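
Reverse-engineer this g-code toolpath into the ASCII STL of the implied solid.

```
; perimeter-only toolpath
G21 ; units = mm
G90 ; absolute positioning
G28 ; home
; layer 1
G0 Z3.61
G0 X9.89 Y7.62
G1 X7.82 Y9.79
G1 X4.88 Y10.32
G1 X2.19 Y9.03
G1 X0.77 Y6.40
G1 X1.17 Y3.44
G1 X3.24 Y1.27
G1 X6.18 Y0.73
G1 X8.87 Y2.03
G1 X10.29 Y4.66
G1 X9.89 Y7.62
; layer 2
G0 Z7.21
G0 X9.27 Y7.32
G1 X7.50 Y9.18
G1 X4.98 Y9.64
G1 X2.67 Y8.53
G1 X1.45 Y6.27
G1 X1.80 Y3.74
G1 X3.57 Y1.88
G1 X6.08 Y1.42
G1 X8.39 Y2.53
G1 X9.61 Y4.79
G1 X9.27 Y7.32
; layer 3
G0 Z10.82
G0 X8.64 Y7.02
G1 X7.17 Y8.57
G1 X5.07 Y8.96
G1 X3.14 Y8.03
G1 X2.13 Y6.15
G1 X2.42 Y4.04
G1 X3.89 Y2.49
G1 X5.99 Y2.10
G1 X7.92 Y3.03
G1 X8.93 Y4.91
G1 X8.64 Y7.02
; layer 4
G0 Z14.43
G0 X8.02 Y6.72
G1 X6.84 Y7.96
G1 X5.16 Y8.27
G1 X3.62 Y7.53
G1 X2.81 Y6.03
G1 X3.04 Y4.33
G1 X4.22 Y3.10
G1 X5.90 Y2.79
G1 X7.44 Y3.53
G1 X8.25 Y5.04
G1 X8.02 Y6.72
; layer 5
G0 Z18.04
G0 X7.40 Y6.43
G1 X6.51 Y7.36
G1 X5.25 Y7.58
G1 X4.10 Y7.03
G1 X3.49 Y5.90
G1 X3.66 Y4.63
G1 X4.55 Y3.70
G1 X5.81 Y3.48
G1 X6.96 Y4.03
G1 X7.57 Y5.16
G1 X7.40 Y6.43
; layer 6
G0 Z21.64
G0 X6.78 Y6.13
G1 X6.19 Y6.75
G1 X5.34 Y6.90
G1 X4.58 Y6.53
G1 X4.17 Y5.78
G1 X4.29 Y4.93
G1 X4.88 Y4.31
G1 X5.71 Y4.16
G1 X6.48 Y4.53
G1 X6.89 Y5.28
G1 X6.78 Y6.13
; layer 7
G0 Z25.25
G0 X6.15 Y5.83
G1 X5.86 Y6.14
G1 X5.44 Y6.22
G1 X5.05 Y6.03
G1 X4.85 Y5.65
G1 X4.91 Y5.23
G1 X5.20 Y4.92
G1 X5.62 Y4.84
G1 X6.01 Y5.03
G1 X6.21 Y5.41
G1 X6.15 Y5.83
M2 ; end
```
solid part
  facet normal 0.0000 0.0000 -1.0000
    outer loop
      vertex 4.79 11.01 0.00
      vertex 8.15 10.40 0.00
      vertex 10.51 7.92 0.00
    endloop
  endfacet
  facet normal 0.0000 0.0000 -1.0000
    outer loop
      vertex 1.71 9.53 0.00
      vertex 4.79 11.01 0.00
      vertex 10.51 7.92 0.00
    endloop
  endfacet
  facet normal 0.0000 0.0000 -1.0000
    outer loop
      vertex 0.09 6.52 0.00
      vertex 1.71 9.53 0.00
      vertex 10.51 7.92 0.00
    endloop
  endfacet
  facet normal 0.0000 0.0000 -1.0000
    outer loop
      vertex 0.55 3.14 0.00
      vertex 0.09 6.52 0.00
      vertex 10.51 7.92 0.00
    endloop
  endfacet
  facet normal 0.0000 0.0000 -1.0000
    outer loop
      vertex 2.91 0.66 0.00
      vertex 0.55 3.14 0.00
      vertex 10.51 7.92 0.00
    endloop
  endfacet
  facet normal 0.0000 0.0000 -1.0000
    outer loop
      vertex 6.27 0.05 0.00
      vertex 2.91 0.66 0.00
      vertex 10.51 7.92 0.00
    endloop
  endfacet
  facet normal 0.0000 0.0000 -1.0000
    outer loop
      vertex 9.35 1.53 0.00
      vertex 6.27 0.05 0.00
      vertex 10.51 7.92 0.00
    endloop
  endfacet
  facet normal 0.0000 0.0000 -1.0000
    outer loop
      vertex 10.97 4.54 0.00
      vertex 9.35 1.53 0.00
      vertex 10.51 7.92 0.00
    endloop
  endfacet
  facet normal 0.7127 0.6782 0.1791
    outer loop
      vertex 10.51 7.92 0.00
      vertex 8.15 10.40 0.00
      vertex 5.53 5.53 28.86
    endloop
  endfacet
  facet normal 0.1757 0.9680 0.1793
    outer loop
      vertex 8.15 10.40 0.00
      vertex 4.79 11.01 0.00
      vertex 5.53 5.53 28.86
    endloop
  endfacet
  facet normal -0.4261 0.8867 0.1793
    outer loop
      vertex 4.79 11.01 0.00
      vertex 1.71 9.53 0.00
      vertex 5.53 5.53 28.86
    endloop
  endfacet
  facet normal -0.8663 0.4662 0.1793
    outer loop
      vertex 1.71 9.53 0.00
      vertex 0.09 6.52 0.00
      vertex 5.53 5.53 28.86
    endloop
  endfacet
  facet normal -0.9748 -0.1327 0.1792
    outer loop
      vertex 0.09 6.52 0.00
      vertex 0.55 3.14 0.00
      vertex 5.53 5.53 28.86
    endloop
  endfacet
  facet normal -0.7127 -0.6782 0.1791
    outer loop
      vertex 0.55 3.14 0.00
      vertex 2.91 0.66 0.00
      vertex 5.53 5.53 28.86
    endloop
  endfacet
  facet normal -0.1757 -0.9680 0.1793
    outer loop
      vertex 2.91 0.66 0.00
      vertex 6.27 0.05 0.00
      vertex 5.53 5.53 28.86
    endloop
  endfacet
  facet normal 0.4261 -0.8867 0.1793
    outer loop
      vertex 6.27 0.05 0.00
      vertex 9.35 1.53 0.00
      vertex 5.53 5.53 28.86
    endloop
  endfacet
  facet normal 0.8663 -0.4662 0.1793
    outer loop
      vertex 9.35 1.53 0.00
      vertex 10.97 4.54 0.00
      vertex 5.53 5.53 28.86
    endloop
  endfacet
  facet normal 0.9748 0.1327 0.1792
    outer loop
      vertex 10.97 4.54 0.00
      vertex 10.51 7.92 0.00
      vertex 5.53 5.53 28.86
    endloop
  endfacet
endsolid part

The G0 Z moves step by Δz≈3.61 mm. The G1 loops shrink linearly with z, so the solid tapers from its base footprint up to z≈28.9. Closing with a flat bottom cap and the tapered top and triangulating gives 18 facets — a regular 10-sided pyramid, base circumscribed radius ≈ 5.53 mm, apex at z ≈ 28.9 mm.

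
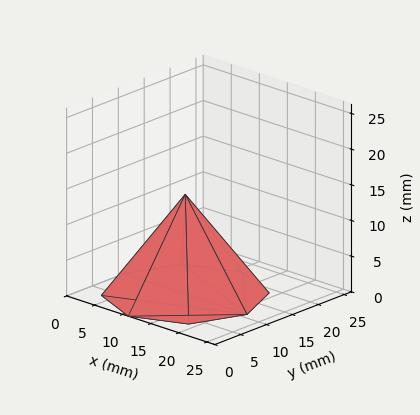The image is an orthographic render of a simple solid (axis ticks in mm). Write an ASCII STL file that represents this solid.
Reading the render: the shape is a regular 8-sided pyramid, base circumscribed radius ≈ 11 mm, apex at z ≈ 14 mm (dimensions read to the nearest mm from the axis ticks). For the STL, each face is triangulated and given an outward normal.

solid part
  facet normal 0.0000 0.0000 -1.0000
    outer loop
      vertex 11.000 22.000 0.000
      vertex 18.778 18.778 0.000
      vertex 22.000 11.000 0.000
    endloop
  endfacet
  facet normal 0.0000 0.0000 -1.0000
    outer loop
      vertex 3.222 18.778 0.000
      vertex 11.000 22.000 0.000
      vertex 22.000 11.000 0.000
    endloop
  endfacet
  facet normal 0.0000 0.0000 -1.0000
    outer loop
      vertex 0.000 11.000 0.000
      vertex 3.222 18.778 0.000
      vertex 22.000 11.000 0.000
    endloop
  endfacet
  facet normal 0.0000 0.0000 -1.0000
    outer loop
      vertex 3.222 3.222 0.000
      vertex 0.000 11.000 0.000
      vertex 22.000 11.000 0.000
    endloop
  endfacet
  facet normal 0.0000 0.0000 -1.0000
    outer loop
      vertex 11.000 0.000 0.000
      vertex 3.222 3.222 0.000
      vertex 22.000 11.000 0.000
    endloop
  endfacet
  facet normal 0.0000 0.0000 -1.0000
    outer loop
      vertex 18.778 3.222 0.000
      vertex 11.000 0.000 0.000
      vertex 22.000 11.000 0.000
    endloop
  endfacet
  facet normal 0.7477 0.3097 0.5874
    outer loop
      vertex 22.000 11.000 0.000
      vertex 18.778 18.778 0.000
      vertex 11.000 11.000 14.000
    endloop
  endfacet
  facet normal 0.3097 0.7477 0.5874
    outer loop
      vertex 18.778 18.778 0.000
      vertex 11.000 22.000 0.000
      vertex 11.000 11.000 14.000
    endloop
  endfacet
  facet normal -0.3097 0.7477 0.5874
    outer loop
      vertex 11.000 22.000 0.000
      vertex 3.222 18.778 0.000
      vertex 11.000 11.000 14.000
    endloop
  endfacet
  facet normal -0.7477 0.3097 0.5874
    outer loop
      vertex 3.222 18.778 0.000
      vertex 0.000 11.000 0.000
      vertex 11.000 11.000 14.000
    endloop
  endfacet
  facet normal -0.7477 -0.3097 0.5874
    outer loop
      vertex 0.000 11.000 0.000
      vertex 3.222 3.222 0.000
      vertex 11.000 11.000 14.000
    endloop
  endfacet
  facet normal -0.3097 -0.7477 0.5874
    outer loop
      vertex 3.222 3.222 0.000
      vertex 11.000 0.000 0.000
      vertex 11.000 11.000 14.000
    endloop
  endfacet
  facet normal 0.3097 -0.7477 0.5874
    outer loop
      vertex 11.000 0.000 0.000
      vertex 18.778 3.222 0.000
      vertex 11.000 11.000 14.000
    endloop
  endfacet
  facet normal 0.7477 -0.3097 0.5874
    outer loop
      vertex 18.778 3.222 0.000
      vertex 22.000 11.000 0.000
      vertex 11.000 11.000 14.000
    endloop
  endfacet
endsolid part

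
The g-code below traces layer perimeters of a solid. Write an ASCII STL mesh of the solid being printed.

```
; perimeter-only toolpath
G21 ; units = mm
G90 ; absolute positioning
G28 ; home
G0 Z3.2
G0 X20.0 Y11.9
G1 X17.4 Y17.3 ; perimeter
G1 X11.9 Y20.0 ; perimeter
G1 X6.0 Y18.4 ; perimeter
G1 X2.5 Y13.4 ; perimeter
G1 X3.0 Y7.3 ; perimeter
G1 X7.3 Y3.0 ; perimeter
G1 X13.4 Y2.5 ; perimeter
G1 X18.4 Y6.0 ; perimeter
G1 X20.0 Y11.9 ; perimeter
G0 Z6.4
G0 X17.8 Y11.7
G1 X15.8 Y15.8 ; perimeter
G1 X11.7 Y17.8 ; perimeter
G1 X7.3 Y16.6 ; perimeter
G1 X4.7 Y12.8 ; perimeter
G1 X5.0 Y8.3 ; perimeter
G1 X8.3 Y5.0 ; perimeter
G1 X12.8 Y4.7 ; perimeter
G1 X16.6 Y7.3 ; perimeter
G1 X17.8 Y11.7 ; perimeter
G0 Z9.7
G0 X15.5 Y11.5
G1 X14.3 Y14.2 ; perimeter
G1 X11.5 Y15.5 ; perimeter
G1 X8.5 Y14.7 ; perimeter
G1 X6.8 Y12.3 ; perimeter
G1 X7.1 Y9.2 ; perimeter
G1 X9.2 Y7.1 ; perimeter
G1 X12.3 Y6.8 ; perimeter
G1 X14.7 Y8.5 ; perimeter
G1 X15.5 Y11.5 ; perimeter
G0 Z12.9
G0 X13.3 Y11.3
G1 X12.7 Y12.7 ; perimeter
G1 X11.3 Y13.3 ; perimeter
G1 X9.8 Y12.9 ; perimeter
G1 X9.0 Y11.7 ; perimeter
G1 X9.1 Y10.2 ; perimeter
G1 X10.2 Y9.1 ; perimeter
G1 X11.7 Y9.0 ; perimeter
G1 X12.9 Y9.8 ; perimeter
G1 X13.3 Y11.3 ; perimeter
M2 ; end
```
solid part
  facet normal 0.0000 0.0000 -1.0000
    outer loop
      vertex 12.1 22.2 0.0
      vertex 19.0 18.9 0.0
      vertex 22.2 12.1 0.0
    endloop
  endfacet
  facet normal 0.0000 0.0000 -1.0000
    outer loop
      vertex 4.7 20.2 0.0
      vertex 12.1 22.2 0.0
      vertex 22.2 12.1 0.0
    endloop
  endfacet
  facet normal 0.0000 0.0000 -1.0000
    outer loop
      vertex 0.4 14.0 0.0
      vertex 4.7 20.2 0.0
      vertex 22.2 12.1 0.0
    endloop
  endfacet
  facet normal 0.0000 0.0000 -1.0000
    outer loop
      vertex 1.0 6.4 0.0
      vertex 0.4 14.0 0.0
      vertex 22.2 12.1 0.0
    endloop
  endfacet
  facet normal 0.0000 0.0000 -1.0000
    outer loop
      vertex 6.4 1.0 0.0
      vertex 1.0 6.4 0.0
      vertex 22.2 12.1 0.0
    endloop
  endfacet
  facet normal 0.0000 0.0000 -1.0000
    outer loop
      vertex 14.0 0.4 0.0
      vertex 6.4 1.0 0.0
      vertex 22.2 12.1 0.0
    endloop
  endfacet
  facet normal 0.0000 0.0000 -1.0000
    outer loop
      vertex 20.2 4.7 0.0
      vertex 14.0 0.4 0.0
      vertex 22.2 12.1 0.0
    endloop
  endfacet
  facet normal 0.7585 0.3570 0.5451
    outer loop
      vertex 22.2 12.1 0.0
      vertex 19.0 18.9 0.0
      vertex 11.1 11.1 16.1
    endloop
  endfacet
  facet normal 0.3620 0.7568 0.5443
    outer loop
      vertex 19.0 18.9 0.0
      vertex 12.1 22.2 0.0
      vertex 11.1 11.1 16.1
    endloop
  endfacet
  facet normal -0.2188 0.8096 0.5446
    outer loop
      vertex 12.1 22.2 0.0
      vertex 4.7 20.2 0.0
      vertex 11.1 11.1 16.1
    endloop
  endfacet
  facet normal -0.6894 0.4781 0.5443
    outer loop
      vertex 4.7 20.2 0.0
      vertex 0.4 14.0 0.0
      vertex 11.1 11.1 16.1
    endloop
  endfacet
  facet normal -0.8365 -0.0660 0.5440
    outer loop
      vertex 0.4 14.0 0.0
      vertex 1.0 6.4 0.0
      vertex 11.1 11.1 16.1
    endloop
  endfacet
  facet normal -0.5929 -0.5929 0.5450
    outer loop
      vertex 1.0 6.4 0.0
      vertex 6.4 1.0 0.0
      vertex 11.1 11.1 16.1
    endloop
  endfacet
  facet normal -0.0660 -0.8365 0.5440
    outer loop
      vertex 6.4 1.0 0.0
      vertex 14.0 0.4 0.0
      vertex 11.1 11.1 16.1
    endloop
  endfacet
  facet normal 0.4781 -0.6894 0.5443
    outer loop
      vertex 14.0 0.4 0.0
      vertex 20.2 4.7 0.0
      vertex 11.1 11.1 16.1
    endloop
  endfacet
  facet normal 0.8096 -0.2188 0.5446
    outer loop
      vertex 20.2 4.7 0.0
      vertex 22.2 12.1 0.0
      vertex 11.1 11.1 16.1
    endloop
  endfacet
endsolid part

The G0 Z moves step by Δz≈3.2 mm. The G1 loops shrink linearly with z, so the solid tapers from its base footprint up to z≈16.1. Closing with a flat bottom cap and the tapered top and triangulating gives 16 facets — a regular 9-sided pyramid, base circumscribed radius ≈ 11.1 mm, apex at z ≈ 16.1 mm.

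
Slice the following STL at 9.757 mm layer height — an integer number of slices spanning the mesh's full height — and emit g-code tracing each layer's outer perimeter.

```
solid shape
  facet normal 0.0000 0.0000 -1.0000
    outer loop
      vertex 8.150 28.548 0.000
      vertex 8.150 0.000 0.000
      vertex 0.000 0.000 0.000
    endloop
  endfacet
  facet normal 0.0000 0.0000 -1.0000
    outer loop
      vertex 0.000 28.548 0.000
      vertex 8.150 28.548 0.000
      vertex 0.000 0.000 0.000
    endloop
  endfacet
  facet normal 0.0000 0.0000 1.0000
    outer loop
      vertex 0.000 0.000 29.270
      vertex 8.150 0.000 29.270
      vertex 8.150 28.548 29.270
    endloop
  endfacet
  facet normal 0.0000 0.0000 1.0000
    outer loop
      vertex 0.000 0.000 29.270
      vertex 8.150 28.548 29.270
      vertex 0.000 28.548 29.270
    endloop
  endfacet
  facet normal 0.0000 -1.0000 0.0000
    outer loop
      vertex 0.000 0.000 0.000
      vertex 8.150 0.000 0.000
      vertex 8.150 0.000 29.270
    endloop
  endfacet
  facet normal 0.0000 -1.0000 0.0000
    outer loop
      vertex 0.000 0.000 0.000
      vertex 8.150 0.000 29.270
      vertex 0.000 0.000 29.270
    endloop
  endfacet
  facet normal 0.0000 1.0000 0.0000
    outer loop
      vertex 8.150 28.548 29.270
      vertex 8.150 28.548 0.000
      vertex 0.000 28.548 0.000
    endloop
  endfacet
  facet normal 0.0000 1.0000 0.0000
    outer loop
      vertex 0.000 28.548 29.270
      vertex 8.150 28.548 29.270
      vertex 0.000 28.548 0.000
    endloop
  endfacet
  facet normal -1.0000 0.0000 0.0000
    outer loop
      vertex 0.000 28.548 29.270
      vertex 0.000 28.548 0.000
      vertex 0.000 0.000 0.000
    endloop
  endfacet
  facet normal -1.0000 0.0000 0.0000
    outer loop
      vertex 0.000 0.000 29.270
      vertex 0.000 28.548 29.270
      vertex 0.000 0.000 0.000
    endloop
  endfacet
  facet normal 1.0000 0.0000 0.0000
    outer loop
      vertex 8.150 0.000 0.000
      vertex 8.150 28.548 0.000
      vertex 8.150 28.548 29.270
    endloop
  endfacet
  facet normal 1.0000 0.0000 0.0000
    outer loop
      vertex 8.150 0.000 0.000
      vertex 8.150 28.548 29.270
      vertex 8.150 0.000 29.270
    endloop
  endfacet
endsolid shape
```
; perimeter-only toolpath
G21 ; units = mm
G90 ; absolute positioning
G28 ; home
; layer 1
G0 Z9.757
G0 X0.000 Y0.000
G1 X8.150 Y0.000
G1 X8.150 Y28.548
G1 X0.000 Y28.548
G1 X0.000 Y0.000
; layer 2
G0 Z19.513
G0 X0.000 Y0.000
G1 X8.150 Y0.000
G1 X8.150 Y28.548
G1 X0.000 Y28.548
G1 X0.000 Y0.000
; layer 3
G0 Z29.270
G0 X0.000 Y0.000
G1 X8.150 Y0.000
G1 X8.150 Y28.548
G1 X0.000 Y28.548
G1 X0.000 Y0.000
M2 ; end

The solid is a rectangular box, roughly 8.15 × 28.5 mm footprint and 29.3 mm tall. Slicing at Δz = 9.757 mm — 3 equal slices spanning the solid's height, so layer i sits at z = i·h/3 — gives 3 non-empty perimeters. Each is a 4-segment closed polygon; G0 lifts to the layer z and rapids to the start vertex, then G1 traces the edges.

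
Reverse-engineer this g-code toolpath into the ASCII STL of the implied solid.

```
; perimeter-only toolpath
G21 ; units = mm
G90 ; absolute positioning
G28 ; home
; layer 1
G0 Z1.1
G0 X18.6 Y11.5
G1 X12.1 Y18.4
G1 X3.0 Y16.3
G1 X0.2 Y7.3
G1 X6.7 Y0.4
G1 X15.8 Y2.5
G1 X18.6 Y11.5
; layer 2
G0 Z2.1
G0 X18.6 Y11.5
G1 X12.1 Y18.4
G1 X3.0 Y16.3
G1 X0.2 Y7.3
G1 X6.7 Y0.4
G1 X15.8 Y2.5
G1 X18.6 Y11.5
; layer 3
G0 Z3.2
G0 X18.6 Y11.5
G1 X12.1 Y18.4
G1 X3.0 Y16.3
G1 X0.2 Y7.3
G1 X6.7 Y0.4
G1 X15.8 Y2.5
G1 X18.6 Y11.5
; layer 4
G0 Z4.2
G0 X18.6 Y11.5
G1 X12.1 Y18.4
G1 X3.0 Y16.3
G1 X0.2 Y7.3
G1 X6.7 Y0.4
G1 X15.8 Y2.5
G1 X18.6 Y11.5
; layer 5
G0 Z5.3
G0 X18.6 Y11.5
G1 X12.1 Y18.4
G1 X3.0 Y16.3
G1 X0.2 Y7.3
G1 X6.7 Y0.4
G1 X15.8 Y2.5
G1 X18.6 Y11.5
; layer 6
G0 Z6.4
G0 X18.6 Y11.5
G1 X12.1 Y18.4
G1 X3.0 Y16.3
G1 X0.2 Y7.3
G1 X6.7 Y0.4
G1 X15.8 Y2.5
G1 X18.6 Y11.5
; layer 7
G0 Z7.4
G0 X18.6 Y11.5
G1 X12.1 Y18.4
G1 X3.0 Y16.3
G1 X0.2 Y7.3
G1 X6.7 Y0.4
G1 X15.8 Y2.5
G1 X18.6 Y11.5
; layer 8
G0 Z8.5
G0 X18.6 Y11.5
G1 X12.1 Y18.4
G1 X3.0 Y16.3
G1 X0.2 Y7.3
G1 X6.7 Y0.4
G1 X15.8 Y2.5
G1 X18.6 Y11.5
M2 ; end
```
solid part
  facet normal 0.0000 0.0000 -1.0000
    outer loop
      vertex 3.0 16.3 0.0
      vertex 12.1 18.4 0.0
      vertex 18.6 11.5 0.0
    endloop
  endfacet
  facet normal 0.0000 0.0000 -1.0000
    outer loop
      vertex 0.2 7.3 0.0
      vertex 3.0 16.3 0.0
      vertex 18.6 11.5 0.0
    endloop
  endfacet
  facet normal 0.0000 0.0000 -1.0000
    outer loop
      vertex 6.7 0.4 0.0
      vertex 0.2 7.3 0.0
      vertex 18.6 11.5 0.0
    endloop
  endfacet
  facet normal 0.0000 0.0000 -1.0000
    outer loop
      vertex 15.8 2.5 0.0
      vertex 6.7 0.4 0.0
      vertex 18.6 11.5 0.0
    endloop
  endfacet
  facet normal 0.0000 0.0000 1.0000
    outer loop
      vertex 18.6 11.5 8.5
      vertex 12.1 18.4 8.5
      vertex 3.0 16.3 8.5
    endloop
  endfacet
  facet normal 0.0000 0.0000 1.0000
    outer loop
      vertex 18.6 11.5 8.5
      vertex 3.0 16.3 8.5
      vertex 0.2 7.3 8.5
    endloop
  endfacet
  facet normal 0.0000 0.0000 1.0000
    outer loop
      vertex 18.6 11.5 8.5
      vertex 0.2 7.3 8.5
      vertex 6.7 0.4 8.5
    endloop
  endfacet
  facet normal 0.0000 0.0000 1.0000
    outer loop
      vertex 18.6 11.5 8.5
      vertex 6.7 0.4 8.5
      vertex 15.8 2.5 8.5
    endloop
  endfacet
  facet normal 0.7279 0.6857 0.0000
    outer loop
      vertex 18.6 11.5 0.0
      vertex 12.1 18.4 0.0
      vertex 12.1 18.4 8.5
    endloop
  endfacet
  facet normal 0.7279 0.6857 0.0000
    outer loop
      vertex 18.6 11.5 0.0
      vertex 12.1 18.4 8.5
      vertex 18.6 11.5 8.5
    endloop
  endfacet
  facet normal -0.2249 0.9744 0.0000
    outer loop
      vertex 12.1 18.4 0.0
      vertex 3.0 16.3 0.0
      vertex 3.0 16.3 8.5
    endloop
  endfacet
  facet normal -0.2249 0.9744 0.0000
    outer loop
      vertex 12.1 18.4 0.0
      vertex 3.0 16.3 8.5
      vertex 12.1 18.4 8.5
    endloop
  endfacet
  facet normal -0.9549 0.2971 0.0000
    outer loop
      vertex 3.0 16.3 0.0
      vertex 0.2 7.3 0.0
      vertex 0.2 7.3 8.5
    endloop
  endfacet
  facet normal -0.9549 0.2971 0.0000
    outer loop
      vertex 3.0 16.3 0.0
      vertex 0.2 7.3 8.5
      vertex 3.0 16.3 8.5
    endloop
  endfacet
  facet normal -0.7279 -0.6857 0.0000
    outer loop
      vertex 0.2 7.3 0.0
      vertex 6.7 0.4 0.0
      vertex 6.7 0.4 8.5
    endloop
  endfacet
  facet normal -0.7279 -0.6857 0.0000
    outer loop
      vertex 0.2 7.3 0.0
      vertex 6.7 0.4 8.5
      vertex 0.2 7.3 8.5
    endloop
  endfacet
  facet normal 0.2249 -0.9744 0.0000
    outer loop
      vertex 6.7 0.4 0.0
      vertex 15.8 2.5 0.0
      vertex 15.8 2.5 8.5
    endloop
  endfacet
  facet normal 0.2249 -0.9744 0.0000
    outer loop
      vertex 6.7 0.4 0.0
      vertex 15.8 2.5 8.5
      vertex 6.7 0.4 8.5
    endloop
  endfacet
  facet normal 0.9549 -0.2971 0.0000
    outer loop
      vertex 15.8 2.5 0.0
      vertex 18.6 11.5 0.0
      vertex 18.6 11.5 8.5
    endloop
  endfacet
  facet normal 0.9549 -0.2971 0.0000
    outer loop
      vertex 15.8 2.5 0.0
      vertex 18.6 11.5 8.5
      vertex 15.8 2.5 8.5
    endloop
  endfacet
endsolid part

The G0 Z moves step by Δz≈1.1 mm. Every layer's G1 loop is the same polygon, so the solid is a straight extrusion of it from z=0 to z≈8.5. Closing with flat bottom and top caps and triangulating gives 20 facets — a regular 6-sided prism (a cylinder approximated with 6 flat sides), circumscribed radius ≈ 9.4 mm, height ≈ 8.5 mm.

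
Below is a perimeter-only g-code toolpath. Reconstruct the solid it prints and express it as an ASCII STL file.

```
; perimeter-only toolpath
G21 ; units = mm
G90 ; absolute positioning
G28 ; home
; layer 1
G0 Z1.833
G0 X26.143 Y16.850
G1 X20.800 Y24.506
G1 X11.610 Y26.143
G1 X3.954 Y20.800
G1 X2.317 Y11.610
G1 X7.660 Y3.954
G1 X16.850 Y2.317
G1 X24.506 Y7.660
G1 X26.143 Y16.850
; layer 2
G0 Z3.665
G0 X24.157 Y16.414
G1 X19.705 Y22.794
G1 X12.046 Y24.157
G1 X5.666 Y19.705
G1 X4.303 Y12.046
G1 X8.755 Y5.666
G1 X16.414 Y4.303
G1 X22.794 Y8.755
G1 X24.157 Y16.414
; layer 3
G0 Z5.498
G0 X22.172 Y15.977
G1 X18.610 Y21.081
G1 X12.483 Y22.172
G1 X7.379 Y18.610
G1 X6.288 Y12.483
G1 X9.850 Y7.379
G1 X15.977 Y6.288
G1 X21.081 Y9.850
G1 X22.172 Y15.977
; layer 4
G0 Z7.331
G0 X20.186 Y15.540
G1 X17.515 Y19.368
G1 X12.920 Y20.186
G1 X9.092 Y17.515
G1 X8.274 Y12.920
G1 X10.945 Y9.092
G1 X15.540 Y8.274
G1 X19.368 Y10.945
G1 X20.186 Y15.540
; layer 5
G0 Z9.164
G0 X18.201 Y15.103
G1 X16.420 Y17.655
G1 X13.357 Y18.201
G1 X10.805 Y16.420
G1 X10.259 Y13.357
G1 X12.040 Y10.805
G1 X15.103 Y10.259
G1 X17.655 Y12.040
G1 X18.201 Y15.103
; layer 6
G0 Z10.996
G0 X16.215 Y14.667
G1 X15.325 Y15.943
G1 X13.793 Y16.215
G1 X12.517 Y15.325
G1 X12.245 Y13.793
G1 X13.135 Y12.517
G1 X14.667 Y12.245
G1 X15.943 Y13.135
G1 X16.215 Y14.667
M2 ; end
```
solid part
  facet normal 0.0000 0.0000 -1.0000
    outer loop
      vertex 11.173 28.128 0.000
      vertex 21.895 26.219 0.000
      vertex 28.128 17.287 0.000
    endloop
  endfacet
  facet normal 0.0000 0.0000 -1.0000
    outer loop
      vertex 2.241 21.895 0.000
      vertex 11.173 28.128 0.000
      vertex 28.128 17.287 0.000
    endloop
  endfacet
  facet normal 0.0000 0.0000 -1.0000
    outer loop
      vertex 0.332 11.173 0.000
      vertex 2.241 21.895 0.000
      vertex 28.128 17.287 0.000
    endloop
  endfacet
  facet normal 0.0000 0.0000 -1.0000
    outer loop
      vertex 6.565 2.241 0.000
      vertex 0.332 11.173 0.000
      vertex 28.128 17.287 0.000
    endloop
  endfacet
  facet normal 0.0000 0.0000 -1.0000
    outer loop
      vertex 17.287 0.332 0.000
      vertex 6.565 2.241 0.000
      vertex 28.128 17.287 0.000
    endloop
  endfacet
  facet normal 0.0000 0.0000 -1.0000
    outer loop
      vertex 26.219 6.565 0.000
      vertex 17.287 0.332 0.000
      vertex 28.128 17.287 0.000
    endloop
  endfacet
  facet normal 0.5727 0.3997 0.7157
    outer loop
      vertex 28.128 17.287 0.000
      vertex 21.895 26.219 0.000
      vertex 14.230 14.230 12.829
    endloop
  endfacet
  facet normal 0.1224 0.6876 0.7157
    outer loop
      vertex 21.895 26.219 0.000
      vertex 11.173 28.128 0.000
      vertex 14.230 14.230 12.829
    endloop
  endfacet
  facet normal -0.3997 0.5727 0.7157
    outer loop
      vertex 11.173 28.128 0.000
      vertex 2.241 21.895 0.000
      vertex 14.230 14.230 12.829
    endloop
  endfacet
  facet normal -0.6876 0.1224 0.7157
    outer loop
      vertex 2.241 21.895 0.000
      vertex 0.332 11.173 0.000
      vertex 14.230 14.230 12.829
    endloop
  endfacet
  facet normal -0.5727 -0.3997 0.7157
    outer loop
      vertex 0.332 11.173 0.000
      vertex 6.565 2.241 0.000
      vertex 14.230 14.230 12.829
    endloop
  endfacet
  facet normal -0.1224 -0.6876 0.7157
    outer loop
      vertex 6.565 2.241 0.000
      vertex 17.287 0.332 0.000
      vertex 14.230 14.230 12.829
    endloop
  endfacet
  facet normal 0.3997 -0.5727 0.7157
    outer loop
      vertex 17.287 0.332 0.000
      vertex 26.219 6.565 0.000
      vertex 14.230 14.230 12.829
    endloop
  endfacet
  facet normal 0.6876 -0.1224 0.7157
    outer loop
      vertex 26.219 6.565 0.000
      vertex 28.128 17.287 0.000
      vertex 14.230 14.230 12.829
    endloop
  endfacet
endsolid part

The G0 Z moves step by Δz≈1.833 mm. The G1 loops shrink linearly with z, so the solid tapers from its base footprint up to z≈12.8. Closing with a flat bottom cap and the tapered top and triangulating gives 14 facets — a regular 8-sided pyramid, base circumscribed radius ≈ 14.2 mm, apex at z ≈ 12.8 mm.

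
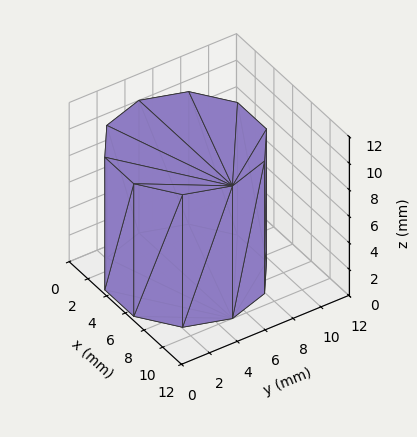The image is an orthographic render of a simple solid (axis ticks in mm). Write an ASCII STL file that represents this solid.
Reading the render: the shape is a regular 10-sided prism (a cylinder approximated with 10 flat sides), circumscribed radius ≈ 5 mm, height ≈ 10 mm (dimensions read to the nearest mm from the axis ticks). For the STL, each face is triangulated and given an outward normal.

solid part
  facet normal 0.0000 0.0000 -1.0000
    outer loop
      vertex 6.55 9.76 0.00
      vertex 9.05 7.94 0.00
      vertex 10.00 5.00 0.00
    endloop
  endfacet
  facet normal 0.0000 0.0000 -1.0000
    outer loop
      vertex 3.45 9.76 0.00
      vertex 6.55 9.76 0.00
      vertex 10.00 5.00 0.00
    endloop
  endfacet
  facet normal 0.0000 0.0000 -1.0000
    outer loop
      vertex 0.95 7.94 0.00
      vertex 3.45 9.76 0.00
      vertex 10.00 5.00 0.00
    endloop
  endfacet
  facet normal 0.0000 0.0000 -1.0000
    outer loop
      vertex 0.00 5.00 0.00
      vertex 0.95 7.94 0.00
      vertex 10.00 5.00 0.00
    endloop
  endfacet
  facet normal 0.0000 0.0000 -1.0000
    outer loop
      vertex 0.95 2.06 0.00
      vertex 0.00 5.00 0.00
      vertex 10.00 5.00 0.00
    endloop
  endfacet
  facet normal 0.0000 0.0000 -1.0000
    outer loop
      vertex 3.45 0.24 0.00
      vertex 0.95 2.06 0.00
      vertex 10.00 5.00 0.00
    endloop
  endfacet
  facet normal 0.0000 0.0000 -1.0000
    outer loop
      vertex 6.55 0.24 0.00
      vertex 3.45 0.24 0.00
      vertex 10.00 5.00 0.00
    endloop
  endfacet
  facet normal 0.0000 0.0000 -1.0000
    outer loop
      vertex 9.05 2.06 0.00
      vertex 6.55 0.24 0.00
      vertex 10.00 5.00 0.00
    endloop
  endfacet
  facet normal 0.0000 0.0000 1.0000
    outer loop
      vertex 10.00 5.00 10.00
      vertex 9.05 7.94 10.00
      vertex 6.55 9.76 10.00
    endloop
  endfacet
  facet normal 0.0000 0.0000 1.0000
    outer loop
      vertex 10.00 5.00 10.00
      vertex 6.55 9.76 10.00
      vertex 3.45 9.76 10.00
    endloop
  endfacet
  facet normal 0.0000 0.0000 1.0000
    outer loop
      vertex 10.00 5.00 10.00
      vertex 3.45 9.76 10.00
      vertex 0.95 7.94 10.00
    endloop
  endfacet
  facet normal 0.0000 0.0000 1.0000
    outer loop
      vertex 10.00 5.00 10.00
      vertex 0.95 7.94 10.00
      vertex 0.00 5.00 10.00
    endloop
  endfacet
  facet normal 0.0000 0.0000 1.0000
    outer loop
      vertex 10.00 5.00 10.00
      vertex 0.00 5.00 10.00
      vertex 0.95 2.06 10.00
    endloop
  endfacet
  facet normal 0.0000 0.0000 1.0000
    outer loop
      vertex 10.00 5.00 10.00
      vertex 0.95 2.06 10.00
      vertex 3.45 0.24 10.00
    endloop
  endfacet
  facet normal 0.0000 0.0000 1.0000
    outer loop
      vertex 10.00 5.00 10.00
      vertex 3.45 0.24 10.00
      vertex 6.55 0.24 10.00
    endloop
  endfacet
  facet normal 0.0000 0.0000 1.0000
    outer loop
      vertex 10.00 5.00 10.00
      vertex 6.55 0.24 10.00
      vertex 9.05 2.06 10.00
    endloop
  endfacet
  facet normal 0.9516 0.3075 0.0000
    outer loop
      vertex 10.00 5.00 0.00
      vertex 9.05 7.94 0.00
      vertex 9.05 7.94 10.00
    endloop
  endfacet
  facet normal 0.9516 0.3075 0.0000
    outer loop
      vertex 10.00 5.00 0.00
      vertex 9.05 7.94 10.00
      vertex 10.00 5.00 10.00
    endloop
  endfacet
  facet normal 0.5886 0.8085 0.0000
    outer loop
      vertex 9.05 7.94 0.00
      vertex 6.55 9.76 0.00
      vertex 6.55 9.76 10.00
    endloop
  endfacet
  facet normal 0.5886 0.8085 0.0000
    outer loop
      vertex 9.05 7.94 0.00
      vertex 6.55 9.76 10.00
      vertex 9.05 7.94 10.00
    endloop
  endfacet
  facet normal 0.0000 1.0000 0.0000
    outer loop
      vertex 6.55 9.76 0.00
      vertex 3.45 9.76 0.00
      vertex 3.45 9.76 10.00
    endloop
  endfacet
  facet normal 0.0000 1.0000 0.0000
    outer loop
      vertex 6.55 9.76 0.00
      vertex 3.45 9.76 10.00
      vertex 6.55 9.76 10.00
    endloop
  endfacet
  facet normal -0.5886 0.8085 0.0000
    outer loop
      vertex 3.45 9.76 0.00
      vertex 0.95 7.94 0.00
      vertex 0.95 7.94 10.00
    endloop
  endfacet
  facet normal -0.5886 0.8085 0.0000
    outer loop
      vertex 3.45 9.76 0.00
      vertex 0.95 7.94 10.00
      vertex 3.45 9.76 10.00
    endloop
  endfacet
  facet normal -0.9516 0.3075 0.0000
    outer loop
      vertex 0.95 7.94 0.00
      vertex 0.00 5.00 0.00
      vertex 0.00 5.00 10.00
    endloop
  endfacet
  facet normal -0.9516 0.3075 0.0000
    outer loop
      vertex 0.95 7.94 0.00
      vertex 0.00 5.00 10.00
      vertex 0.95 7.94 10.00
    endloop
  endfacet
  facet normal -0.9516 -0.3075 0.0000
    outer loop
      vertex 0.00 5.00 0.00
      vertex 0.95 2.06 0.00
      vertex 0.95 2.06 10.00
    endloop
  endfacet
  facet normal -0.9516 -0.3075 0.0000
    outer loop
      vertex 0.00 5.00 0.00
      vertex 0.95 2.06 10.00
      vertex 0.00 5.00 10.00
    endloop
  endfacet
  facet normal -0.5886 -0.8085 0.0000
    outer loop
      vertex 0.95 2.06 0.00
      vertex 3.45 0.24 0.00
      vertex 3.45 0.24 10.00
    endloop
  endfacet
  facet normal -0.5886 -0.8085 0.0000
    outer loop
      vertex 0.95 2.06 0.00
      vertex 3.45 0.24 10.00
      vertex 0.95 2.06 10.00
    endloop
  endfacet
  facet normal 0.0000 -1.0000 0.0000
    outer loop
      vertex 3.45 0.24 0.00
      vertex 6.55 0.24 0.00
      vertex 6.55 0.24 10.00
    endloop
  endfacet
  facet normal 0.0000 -1.0000 0.0000
    outer loop
      vertex 3.45 0.24 0.00
      vertex 6.55 0.24 10.00
      vertex 3.45 0.24 10.00
    endloop
  endfacet
  facet normal 0.5886 -0.8085 0.0000
    outer loop
      vertex 6.55 0.24 0.00
      vertex 9.05 2.06 0.00
      vertex 9.05 2.06 10.00
    endloop
  endfacet
  facet normal 0.5886 -0.8085 0.0000
    outer loop
      vertex 6.55 0.24 0.00
      vertex 9.05 2.06 10.00
      vertex 6.55 0.24 10.00
    endloop
  endfacet
  facet normal 0.9516 -0.3075 0.0000
    outer loop
      vertex 9.05 2.06 0.00
      vertex 10.00 5.00 0.00
      vertex 10.00 5.00 10.00
    endloop
  endfacet
  facet normal 0.9516 -0.3075 0.0000
    outer loop
      vertex 9.05 2.06 0.00
      vertex 10.00 5.00 10.00
      vertex 9.05 2.06 10.00
    endloop
  endfacet
endsolid part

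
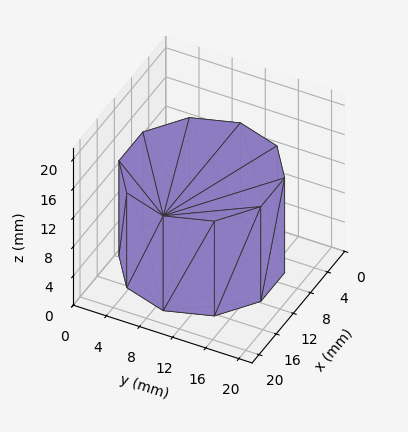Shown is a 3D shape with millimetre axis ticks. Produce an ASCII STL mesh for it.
Reading the render: the shape is a regular 10-sided prism (a cylinder approximated with 10 flat sides), circumscribed radius ≈ 9 mm, height ≈ 13 mm (dimensions read to the nearest mm from the axis ticks). For the STL, each face is triangulated and given an outward normal.

solid part
  facet normal 0.0000 0.0000 -1.0000
    outer loop
      vertex 11.781 17.560 0.000
      vertex 16.281 14.290 0.000
      vertex 18.000 9.000 0.000
    endloop
  endfacet
  facet normal 0.0000 0.0000 -1.0000
    outer loop
      vertex 6.219 17.560 0.000
      vertex 11.781 17.560 0.000
      vertex 18.000 9.000 0.000
    endloop
  endfacet
  facet normal 0.0000 0.0000 -1.0000
    outer loop
      vertex 1.719 14.290 0.000
      vertex 6.219 17.560 0.000
      vertex 18.000 9.000 0.000
    endloop
  endfacet
  facet normal 0.0000 0.0000 -1.0000
    outer loop
      vertex 0.000 9.000 0.000
      vertex 1.719 14.290 0.000
      vertex 18.000 9.000 0.000
    endloop
  endfacet
  facet normal 0.0000 0.0000 -1.0000
    outer loop
      vertex 1.719 3.710 0.000
      vertex 0.000 9.000 0.000
      vertex 18.000 9.000 0.000
    endloop
  endfacet
  facet normal 0.0000 0.0000 -1.0000
    outer loop
      vertex 6.219 0.440 0.000
      vertex 1.719 3.710 0.000
      vertex 18.000 9.000 0.000
    endloop
  endfacet
  facet normal 0.0000 0.0000 -1.0000
    outer loop
      vertex 11.781 0.440 0.000
      vertex 6.219 0.440 0.000
      vertex 18.000 9.000 0.000
    endloop
  endfacet
  facet normal 0.0000 0.0000 -1.0000
    outer loop
      vertex 16.281 3.710 0.000
      vertex 11.781 0.440 0.000
      vertex 18.000 9.000 0.000
    endloop
  endfacet
  facet normal 0.0000 0.0000 1.0000
    outer loop
      vertex 18.000 9.000 13.000
      vertex 16.281 14.290 13.000
      vertex 11.781 17.560 13.000
    endloop
  endfacet
  facet normal 0.0000 0.0000 1.0000
    outer loop
      vertex 18.000 9.000 13.000
      vertex 11.781 17.560 13.000
      vertex 6.219 17.560 13.000
    endloop
  endfacet
  facet normal 0.0000 0.0000 1.0000
    outer loop
      vertex 18.000 9.000 13.000
      vertex 6.219 17.560 13.000
      vertex 1.719 14.290 13.000
    endloop
  endfacet
  facet normal 0.0000 0.0000 1.0000
    outer loop
      vertex 18.000 9.000 13.000
      vertex 1.719 14.290 13.000
      vertex 0.000 9.000 13.000
    endloop
  endfacet
  facet normal 0.0000 0.0000 1.0000
    outer loop
      vertex 18.000 9.000 13.000
      vertex 0.000 9.000 13.000
      vertex 1.719 3.710 13.000
    endloop
  endfacet
  facet normal 0.0000 0.0000 1.0000
    outer loop
      vertex 18.000 9.000 13.000
      vertex 1.719 3.710 13.000
      vertex 6.219 0.440 13.000
    endloop
  endfacet
  facet normal 0.0000 0.0000 1.0000
    outer loop
      vertex 18.000 9.000 13.000
      vertex 6.219 0.440 13.000
      vertex 11.781 0.440 13.000
    endloop
  endfacet
  facet normal 0.0000 0.0000 1.0000
    outer loop
      vertex 18.000 9.000 13.000
      vertex 11.781 0.440 13.000
      vertex 16.281 3.710 13.000
    endloop
  endfacet
  facet normal 0.9510 0.3090 0.0000
    outer loop
      vertex 18.000 9.000 0.000
      vertex 16.281 14.290 0.000
      vertex 16.281 14.290 13.000
    endloop
  endfacet
  facet normal 0.9510 0.3090 0.0000
    outer loop
      vertex 18.000 9.000 0.000
      vertex 16.281 14.290 13.000
      vertex 18.000 9.000 13.000
    endloop
  endfacet
  facet normal 0.5879 0.8090 0.0000
    outer loop
      vertex 16.281 14.290 0.000
      vertex 11.781 17.560 0.000
      vertex 11.781 17.560 13.000
    endloop
  endfacet
  facet normal 0.5879 0.8090 0.0000
    outer loop
      vertex 16.281 14.290 0.000
      vertex 11.781 17.560 13.000
      vertex 16.281 14.290 13.000
    endloop
  endfacet
  facet normal 0.0000 1.0000 0.0000
    outer loop
      vertex 11.781 17.560 0.000
      vertex 6.219 17.560 0.000
      vertex 6.219 17.560 13.000
    endloop
  endfacet
  facet normal 0.0000 1.0000 0.0000
    outer loop
      vertex 11.781 17.560 0.000
      vertex 6.219 17.560 13.000
      vertex 11.781 17.560 13.000
    endloop
  endfacet
  facet normal -0.5879 0.8090 0.0000
    outer loop
      vertex 6.219 17.560 0.000
      vertex 1.719 14.290 0.000
      vertex 1.719 14.290 13.000
    endloop
  endfacet
  facet normal -0.5879 0.8090 0.0000
    outer loop
      vertex 6.219 17.560 0.000
      vertex 1.719 14.290 13.000
      vertex 6.219 17.560 13.000
    endloop
  endfacet
  facet normal -0.9510 0.3090 0.0000
    outer loop
      vertex 1.719 14.290 0.000
      vertex 0.000 9.000 0.000
      vertex 0.000 9.000 13.000
    endloop
  endfacet
  facet normal -0.9510 0.3090 0.0000
    outer loop
      vertex 1.719 14.290 0.000
      vertex 0.000 9.000 13.000
      vertex 1.719 14.290 13.000
    endloop
  endfacet
  facet normal -0.9510 -0.3090 0.0000
    outer loop
      vertex 0.000 9.000 0.000
      vertex 1.719 3.710 0.000
      vertex 1.719 3.710 13.000
    endloop
  endfacet
  facet normal -0.9510 -0.3090 0.0000
    outer loop
      vertex 0.000 9.000 0.000
      vertex 1.719 3.710 13.000
      vertex 0.000 9.000 13.000
    endloop
  endfacet
  facet normal -0.5879 -0.8090 0.0000
    outer loop
      vertex 1.719 3.710 0.000
      vertex 6.219 0.440 0.000
      vertex 6.219 0.440 13.000
    endloop
  endfacet
  facet normal -0.5879 -0.8090 0.0000
    outer loop
      vertex 1.719 3.710 0.000
      vertex 6.219 0.440 13.000
      vertex 1.719 3.710 13.000
    endloop
  endfacet
  facet normal 0.0000 -1.0000 0.0000
    outer loop
      vertex 6.219 0.440 0.000
      vertex 11.781 0.440 0.000
      vertex 11.781 0.440 13.000
    endloop
  endfacet
  facet normal 0.0000 -1.0000 0.0000
    outer loop
      vertex 6.219 0.440 0.000
      vertex 11.781 0.440 13.000
      vertex 6.219 0.440 13.000
    endloop
  endfacet
  facet normal 0.5879 -0.8090 0.0000
    outer loop
      vertex 11.781 0.440 0.000
      vertex 16.281 3.710 0.000
      vertex 16.281 3.710 13.000
    endloop
  endfacet
  facet normal 0.5879 -0.8090 0.0000
    outer loop
      vertex 11.781 0.440 0.000
      vertex 16.281 3.710 13.000
      vertex 11.781 0.440 13.000
    endloop
  endfacet
  facet normal 0.9510 -0.3090 0.0000
    outer loop
      vertex 16.281 3.710 0.000
      vertex 18.000 9.000 0.000
      vertex 18.000 9.000 13.000
    endloop
  endfacet
  facet normal 0.9510 -0.3090 0.0000
    outer loop
      vertex 16.281 3.710 0.000
      vertex 18.000 9.000 13.000
      vertex 16.281 3.710 13.000
    endloop
  endfacet
endsolid part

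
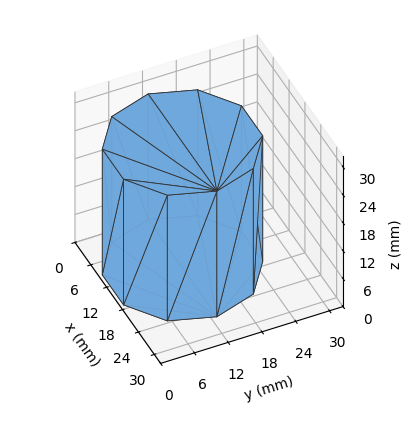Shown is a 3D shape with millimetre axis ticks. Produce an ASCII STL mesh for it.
Reading the render: the shape is a regular 10-sided prism (a cylinder approximated with 10 flat sides), circumscribed radius ≈ 13 mm, height ≈ 27 mm (dimensions read to the nearest mm from the axis ticks). For the STL, each face is triangulated and given an outward normal.

solid part
  facet normal 0.0000 0.0000 -1.0000
    outer loop
      vertex 17.02 25.36 0.00
      vertex 23.52 20.64 0.00
      vertex 26.00 13.00 0.00
    endloop
  endfacet
  facet normal 0.0000 0.0000 -1.0000
    outer loop
      vertex 8.98 25.36 0.00
      vertex 17.02 25.36 0.00
      vertex 26.00 13.00 0.00
    endloop
  endfacet
  facet normal 0.0000 0.0000 -1.0000
    outer loop
      vertex 2.48 20.64 0.00
      vertex 8.98 25.36 0.00
      vertex 26.00 13.00 0.00
    endloop
  endfacet
  facet normal 0.0000 0.0000 -1.0000
    outer loop
      vertex 0.00 13.00 0.00
      vertex 2.48 20.64 0.00
      vertex 26.00 13.00 0.00
    endloop
  endfacet
  facet normal 0.0000 0.0000 -1.0000
    outer loop
      vertex 2.48 5.36 0.00
      vertex 0.00 13.00 0.00
      vertex 26.00 13.00 0.00
    endloop
  endfacet
  facet normal 0.0000 0.0000 -1.0000
    outer loop
      vertex 8.98 0.64 0.00
      vertex 2.48 5.36 0.00
      vertex 26.00 13.00 0.00
    endloop
  endfacet
  facet normal 0.0000 0.0000 -1.0000
    outer loop
      vertex 17.02 0.64 0.00
      vertex 8.98 0.64 0.00
      vertex 26.00 13.00 0.00
    endloop
  endfacet
  facet normal 0.0000 0.0000 -1.0000
    outer loop
      vertex 23.52 5.36 0.00
      vertex 17.02 0.64 0.00
      vertex 26.00 13.00 0.00
    endloop
  endfacet
  facet normal 0.0000 0.0000 1.0000
    outer loop
      vertex 26.00 13.00 27.00
      vertex 23.52 20.64 27.00
      vertex 17.02 25.36 27.00
    endloop
  endfacet
  facet normal 0.0000 0.0000 1.0000
    outer loop
      vertex 26.00 13.00 27.00
      vertex 17.02 25.36 27.00
      vertex 8.98 25.36 27.00
    endloop
  endfacet
  facet normal 0.0000 0.0000 1.0000
    outer loop
      vertex 26.00 13.00 27.00
      vertex 8.98 25.36 27.00
      vertex 2.48 20.64 27.00
    endloop
  endfacet
  facet normal 0.0000 0.0000 1.0000
    outer loop
      vertex 26.00 13.00 27.00
      vertex 2.48 20.64 27.00
      vertex 0.00 13.00 27.00
    endloop
  endfacet
  facet normal 0.0000 0.0000 1.0000
    outer loop
      vertex 26.00 13.00 27.00
      vertex 0.00 13.00 27.00
      vertex 2.48 5.36 27.00
    endloop
  endfacet
  facet normal 0.0000 0.0000 1.0000
    outer loop
      vertex 26.00 13.00 27.00
      vertex 2.48 5.36 27.00
      vertex 8.98 0.64 27.00
    endloop
  endfacet
  facet normal 0.0000 0.0000 1.0000
    outer loop
      vertex 26.00 13.00 27.00
      vertex 8.98 0.64 27.00
      vertex 17.02 0.64 27.00
    endloop
  endfacet
  facet normal 0.0000 0.0000 1.0000
    outer loop
      vertex 26.00 13.00 27.00
      vertex 17.02 0.64 27.00
      vertex 23.52 5.36 27.00
    endloop
  endfacet
  facet normal 0.9511 0.3087 0.0000
    outer loop
      vertex 26.00 13.00 0.00
      vertex 23.52 20.64 0.00
      vertex 23.52 20.64 27.00
    endloop
  endfacet
  facet normal 0.9511 0.3087 0.0000
    outer loop
      vertex 26.00 13.00 0.00
      vertex 23.52 20.64 27.00
      vertex 26.00 13.00 27.00
    endloop
  endfacet
  facet normal 0.5876 0.8092 0.0000
    outer loop
      vertex 23.52 20.64 0.00
      vertex 17.02 25.36 0.00
      vertex 17.02 25.36 27.00
    endloop
  endfacet
  facet normal 0.5876 0.8092 0.0000
    outer loop
      vertex 23.52 20.64 0.00
      vertex 17.02 25.36 27.00
      vertex 23.52 20.64 27.00
    endloop
  endfacet
  facet normal 0.0000 1.0000 0.0000
    outer loop
      vertex 17.02 25.36 0.00
      vertex 8.98 25.36 0.00
      vertex 8.98 25.36 27.00
    endloop
  endfacet
  facet normal 0.0000 1.0000 0.0000
    outer loop
      vertex 17.02 25.36 0.00
      vertex 8.98 25.36 27.00
      vertex 17.02 25.36 27.00
    endloop
  endfacet
  facet normal -0.5876 0.8092 0.0000
    outer loop
      vertex 8.98 25.36 0.00
      vertex 2.48 20.64 0.00
      vertex 2.48 20.64 27.00
    endloop
  endfacet
  facet normal -0.5876 0.8092 0.0000
    outer loop
      vertex 8.98 25.36 0.00
      vertex 2.48 20.64 27.00
      vertex 8.98 25.36 27.00
    endloop
  endfacet
  facet normal -0.9511 0.3087 0.0000
    outer loop
      vertex 2.48 20.64 0.00
      vertex 0.00 13.00 0.00
      vertex 0.00 13.00 27.00
    endloop
  endfacet
  facet normal -0.9511 0.3087 0.0000
    outer loop
      vertex 2.48 20.64 0.00
      vertex 0.00 13.00 27.00
      vertex 2.48 20.64 27.00
    endloop
  endfacet
  facet normal -0.9511 -0.3087 0.0000
    outer loop
      vertex 0.00 13.00 0.00
      vertex 2.48 5.36 0.00
      vertex 2.48 5.36 27.00
    endloop
  endfacet
  facet normal -0.9511 -0.3087 0.0000
    outer loop
      vertex 0.00 13.00 0.00
      vertex 2.48 5.36 27.00
      vertex 0.00 13.00 27.00
    endloop
  endfacet
  facet normal -0.5876 -0.8092 0.0000
    outer loop
      vertex 2.48 5.36 0.00
      vertex 8.98 0.64 0.00
      vertex 8.98 0.64 27.00
    endloop
  endfacet
  facet normal -0.5876 -0.8092 0.0000
    outer loop
      vertex 2.48 5.36 0.00
      vertex 8.98 0.64 27.00
      vertex 2.48 5.36 27.00
    endloop
  endfacet
  facet normal 0.0000 -1.0000 0.0000
    outer loop
      vertex 8.98 0.64 0.00
      vertex 17.02 0.64 0.00
      vertex 17.02 0.64 27.00
    endloop
  endfacet
  facet normal 0.0000 -1.0000 0.0000
    outer loop
      vertex 8.98 0.64 0.00
      vertex 17.02 0.64 27.00
      vertex 8.98 0.64 27.00
    endloop
  endfacet
  facet normal 0.5876 -0.8092 0.0000
    outer loop
      vertex 17.02 0.64 0.00
      vertex 23.52 5.36 0.00
      vertex 23.52 5.36 27.00
    endloop
  endfacet
  facet normal 0.5876 -0.8092 0.0000
    outer loop
      vertex 17.02 0.64 0.00
      vertex 23.52 5.36 27.00
      vertex 17.02 0.64 27.00
    endloop
  endfacet
  facet normal 0.9511 -0.3087 0.0000
    outer loop
      vertex 23.52 5.36 0.00
      vertex 26.00 13.00 0.00
      vertex 26.00 13.00 27.00
    endloop
  endfacet
  facet normal 0.9511 -0.3087 0.0000
    outer loop
      vertex 23.52 5.36 0.00
      vertex 26.00 13.00 27.00
      vertex 23.52 5.36 27.00
    endloop
  endfacet
endsolid part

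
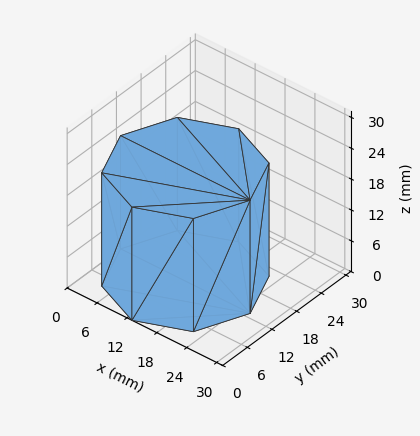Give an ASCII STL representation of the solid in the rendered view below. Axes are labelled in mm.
Reading the render: the shape is a regular 8-sided prism (a cylinder approximated with 8 flat sides), circumscribed radius ≈ 13 mm, height ≈ 22 mm (dimensions read to the nearest mm from the axis ticks). For the STL, each face is triangulated and given an outward normal.

solid part
  facet normal 0.0000 0.0000 -1.0000
    outer loop
      vertex 13.0 26.0 0.0
      vertex 22.2 22.2 0.0
      vertex 26.0 13.0 0.0
    endloop
  endfacet
  facet normal 0.0000 0.0000 -1.0000
    outer loop
      vertex 3.8 22.2 0.0
      vertex 13.0 26.0 0.0
      vertex 26.0 13.0 0.0
    endloop
  endfacet
  facet normal 0.0000 0.0000 -1.0000
    outer loop
      vertex 0.0 13.0 0.0
      vertex 3.8 22.2 0.0
      vertex 26.0 13.0 0.0
    endloop
  endfacet
  facet normal 0.0000 0.0000 -1.0000
    outer loop
      vertex 3.8 3.8 0.0
      vertex 0.0 13.0 0.0
      vertex 26.0 13.0 0.0
    endloop
  endfacet
  facet normal 0.0000 0.0000 -1.0000
    outer loop
      vertex 13.0 0.0 0.0
      vertex 3.8 3.8 0.0
      vertex 26.0 13.0 0.0
    endloop
  endfacet
  facet normal 0.0000 0.0000 -1.0000
    outer loop
      vertex 22.2 3.8 0.0
      vertex 13.0 0.0 0.0
      vertex 26.0 13.0 0.0
    endloop
  endfacet
  facet normal 0.0000 0.0000 1.0000
    outer loop
      vertex 26.0 13.0 22.0
      vertex 22.2 22.2 22.0
      vertex 13.0 26.0 22.0
    endloop
  endfacet
  facet normal 0.0000 0.0000 1.0000
    outer loop
      vertex 26.0 13.0 22.0
      vertex 13.0 26.0 22.0
      vertex 3.8 22.2 22.0
    endloop
  endfacet
  facet normal 0.0000 0.0000 1.0000
    outer loop
      vertex 26.0 13.0 22.0
      vertex 3.8 22.2 22.0
      vertex 0.0 13.0 22.0
    endloop
  endfacet
  facet normal 0.0000 0.0000 1.0000
    outer loop
      vertex 26.0 13.0 22.0
      vertex 0.0 13.0 22.0
      vertex 3.8 3.8 22.0
    endloop
  endfacet
  facet normal 0.0000 0.0000 1.0000
    outer loop
      vertex 26.0 13.0 22.0
      vertex 3.8 3.8 22.0
      vertex 13.0 0.0 22.0
    endloop
  endfacet
  facet normal 0.0000 0.0000 1.0000
    outer loop
      vertex 26.0 13.0 22.0
      vertex 13.0 0.0 22.0
      vertex 22.2 3.8 22.0
    endloop
  endfacet
  facet normal 0.9243 0.3818 0.0000
    outer loop
      vertex 26.0 13.0 0.0
      vertex 22.2 22.2 0.0
      vertex 22.2 22.2 22.0
    endloop
  endfacet
  facet normal 0.9243 0.3818 0.0000
    outer loop
      vertex 26.0 13.0 0.0
      vertex 22.2 22.2 22.0
      vertex 26.0 13.0 22.0
    endloop
  endfacet
  facet normal 0.3818 0.9243 0.0000
    outer loop
      vertex 22.2 22.2 0.0
      vertex 13.0 26.0 0.0
      vertex 13.0 26.0 22.0
    endloop
  endfacet
  facet normal 0.3818 0.9243 0.0000
    outer loop
      vertex 22.2 22.2 0.0
      vertex 13.0 26.0 22.0
      vertex 22.2 22.2 22.0
    endloop
  endfacet
  facet normal -0.3818 0.9243 0.0000
    outer loop
      vertex 13.0 26.0 0.0
      vertex 3.8 22.2 0.0
      vertex 3.8 22.2 22.0
    endloop
  endfacet
  facet normal -0.3818 0.9243 0.0000
    outer loop
      vertex 13.0 26.0 0.0
      vertex 3.8 22.2 22.0
      vertex 13.0 26.0 22.0
    endloop
  endfacet
  facet normal -0.9243 0.3818 0.0000
    outer loop
      vertex 3.8 22.2 0.0
      vertex 0.0 13.0 0.0
      vertex 0.0 13.0 22.0
    endloop
  endfacet
  facet normal -0.9243 0.3818 0.0000
    outer loop
      vertex 3.8 22.2 0.0
      vertex 0.0 13.0 22.0
      vertex 3.8 22.2 22.0
    endloop
  endfacet
  facet normal -0.9243 -0.3818 0.0000
    outer loop
      vertex 0.0 13.0 0.0
      vertex 3.8 3.8 0.0
      vertex 3.8 3.8 22.0
    endloop
  endfacet
  facet normal -0.9243 -0.3818 0.0000
    outer loop
      vertex 0.0 13.0 0.0
      vertex 3.8 3.8 22.0
      vertex 0.0 13.0 22.0
    endloop
  endfacet
  facet normal -0.3818 -0.9243 0.0000
    outer loop
      vertex 3.8 3.8 0.0
      vertex 13.0 0.0 0.0
      vertex 13.0 0.0 22.0
    endloop
  endfacet
  facet normal -0.3818 -0.9243 0.0000
    outer loop
      vertex 3.8 3.8 0.0
      vertex 13.0 0.0 22.0
      vertex 3.8 3.8 22.0
    endloop
  endfacet
  facet normal 0.3818 -0.9243 0.0000
    outer loop
      vertex 13.0 0.0 0.0
      vertex 22.2 3.8 0.0
      vertex 22.2 3.8 22.0
    endloop
  endfacet
  facet normal 0.3818 -0.9243 0.0000
    outer loop
      vertex 13.0 0.0 0.0
      vertex 22.2 3.8 22.0
      vertex 13.0 0.0 22.0
    endloop
  endfacet
  facet normal 0.9243 -0.3818 0.0000
    outer loop
      vertex 22.2 3.8 0.0
      vertex 26.0 13.0 0.0
      vertex 26.0 13.0 22.0
    endloop
  endfacet
  facet normal 0.9243 -0.3818 0.0000
    outer loop
      vertex 22.2 3.8 0.0
      vertex 26.0 13.0 22.0
      vertex 22.2 3.8 22.0
    endloop
  endfacet
endsolid part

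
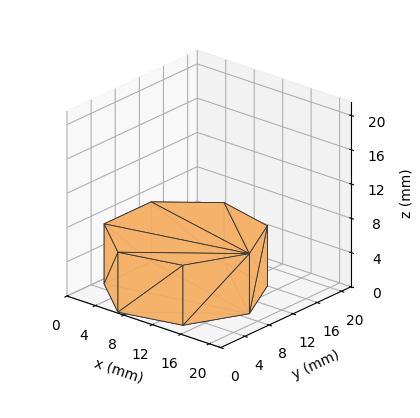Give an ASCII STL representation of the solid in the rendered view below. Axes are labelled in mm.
Reading the render: the shape is a regular 7-sided prism (a cylinder approximated with 7 flat sides), circumscribed radius ≈ 9 mm, height ≈ 7 mm (dimensions read to the nearest mm from the axis ticks). For the STL, each face is triangulated and given an outward normal.

solid part
  facet normal 0.0000 0.0000 -1.0000
    outer loop
      vertex 7.0 17.8 0.0
      vertex 14.6 16.0 0.0
      vertex 18.0 9.0 0.0
    endloop
  endfacet
  facet normal 0.0000 0.0000 -1.0000
    outer loop
      vertex 0.9 12.9 0.0
      vertex 7.0 17.8 0.0
      vertex 18.0 9.0 0.0
    endloop
  endfacet
  facet normal 0.0000 0.0000 -1.0000
    outer loop
      vertex 0.9 5.1 0.0
      vertex 0.9 12.9 0.0
      vertex 18.0 9.0 0.0
    endloop
  endfacet
  facet normal 0.0000 0.0000 -1.0000
    outer loop
      vertex 7.0 0.2 0.0
      vertex 0.9 5.1 0.0
      vertex 18.0 9.0 0.0
    endloop
  endfacet
  facet normal 0.0000 0.0000 -1.0000
    outer loop
      vertex 14.6 2.0 0.0
      vertex 7.0 0.2 0.0
      vertex 18.0 9.0 0.0
    endloop
  endfacet
  facet normal 0.0000 0.0000 1.0000
    outer loop
      vertex 18.0 9.0 7.0
      vertex 14.6 16.0 7.0
      vertex 7.0 17.8 7.0
    endloop
  endfacet
  facet normal 0.0000 0.0000 1.0000
    outer loop
      vertex 18.0 9.0 7.0
      vertex 7.0 17.8 7.0
      vertex 0.9 12.9 7.0
    endloop
  endfacet
  facet normal 0.0000 0.0000 1.0000
    outer loop
      vertex 18.0 9.0 7.0
      vertex 0.9 12.9 7.0
      vertex 0.9 5.1 7.0
    endloop
  endfacet
  facet normal 0.0000 0.0000 1.0000
    outer loop
      vertex 18.0 9.0 7.0
      vertex 0.9 5.1 7.0
      vertex 7.0 0.2 7.0
    endloop
  endfacet
  facet normal 0.0000 0.0000 1.0000
    outer loop
      vertex 18.0 9.0 7.0
      vertex 7.0 0.2 7.0
      vertex 14.6 2.0 7.0
    endloop
  endfacet
  facet normal 0.8995 0.4369 0.0000
    outer loop
      vertex 18.0 9.0 0.0
      vertex 14.6 16.0 0.0
      vertex 14.6 16.0 7.0
    endloop
  endfacet
  facet normal 0.8995 0.4369 0.0000
    outer loop
      vertex 18.0 9.0 0.0
      vertex 14.6 16.0 7.0
      vertex 18.0 9.0 7.0
    endloop
  endfacet
  facet normal 0.2305 0.9731 0.0000
    outer loop
      vertex 14.6 16.0 0.0
      vertex 7.0 17.8 0.0
      vertex 7.0 17.8 7.0
    endloop
  endfacet
  facet normal 0.2305 0.9731 0.0000
    outer loop
      vertex 14.6 16.0 0.0
      vertex 7.0 17.8 7.0
      vertex 14.6 16.0 7.0
    endloop
  endfacet
  facet normal -0.6263 0.7796 0.0000
    outer loop
      vertex 7.0 17.8 0.0
      vertex 0.9 12.9 0.0
      vertex 0.9 12.9 7.0
    endloop
  endfacet
  facet normal -0.6263 0.7796 0.0000
    outer loop
      vertex 7.0 17.8 0.0
      vertex 0.9 12.9 7.0
      vertex 7.0 17.8 7.0
    endloop
  endfacet
  facet normal -1.0000 0.0000 0.0000
    outer loop
      vertex 0.9 12.9 0.0
      vertex 0.9 5.1 0.0
      vertex 0.9 5.1 7.0
    endloop
  endfacet
  facet normal -1.0000 0.0000 0.0000
    outer loop
      vertex 0.9 12.9 0.0
      vertex 0.9 5.1 7.0
      vertex 0.9 12.9 7.0
    endloop
  endfacet
  facet normal -0.6263 -0.7796 0.0000
    outer loop
      vertex 0.9 5.1 0.0
      vertex 7.0 0.2 0.0
      vertex 7.0 0.2 7.0
    endloop
  endfacet
  facet normal -0.6263 -0.7796 0.0000
    outer loop
      vertex 0.9 5.1 0.0
      vertex 7.0 0.2 7.0
      vertex 0.9 5.1 7.0
    endloop
  endfacet
  facet normal 0.2305 -0.9731 0.0000
    outer loop
      vertex 7.0 0.2 0.0
      vertex 14.6 2.0 0.0
      vertex 14.6 2.0 7.0
    endloop
  endfacet
  facet normal 0.2305 -0.9731 0.0000
    outer loop
      vertex 7.0 0.2 0.0
      vertex 14.6 2.0 7.0
      vertex 7.0 0.2 7.0
    endloop
  endfacet
  facet normal 0.8995 -0.4369 0.0000
    outer loop
      vertex 14.6 2.0 0.0
      vertex 18.0 9.0 0.0
      vertex 18.0 9.0 7.0
    endloop
  endfacet
  facet normal 0.8995 -0.4369 0.0000
    outer loop
      vertex 14.6 2.0 0.0
      vertex 18.0 9.0 7.0
      vertex 14.6 2.0 7.0
    endloop
  endfacet
endsolid part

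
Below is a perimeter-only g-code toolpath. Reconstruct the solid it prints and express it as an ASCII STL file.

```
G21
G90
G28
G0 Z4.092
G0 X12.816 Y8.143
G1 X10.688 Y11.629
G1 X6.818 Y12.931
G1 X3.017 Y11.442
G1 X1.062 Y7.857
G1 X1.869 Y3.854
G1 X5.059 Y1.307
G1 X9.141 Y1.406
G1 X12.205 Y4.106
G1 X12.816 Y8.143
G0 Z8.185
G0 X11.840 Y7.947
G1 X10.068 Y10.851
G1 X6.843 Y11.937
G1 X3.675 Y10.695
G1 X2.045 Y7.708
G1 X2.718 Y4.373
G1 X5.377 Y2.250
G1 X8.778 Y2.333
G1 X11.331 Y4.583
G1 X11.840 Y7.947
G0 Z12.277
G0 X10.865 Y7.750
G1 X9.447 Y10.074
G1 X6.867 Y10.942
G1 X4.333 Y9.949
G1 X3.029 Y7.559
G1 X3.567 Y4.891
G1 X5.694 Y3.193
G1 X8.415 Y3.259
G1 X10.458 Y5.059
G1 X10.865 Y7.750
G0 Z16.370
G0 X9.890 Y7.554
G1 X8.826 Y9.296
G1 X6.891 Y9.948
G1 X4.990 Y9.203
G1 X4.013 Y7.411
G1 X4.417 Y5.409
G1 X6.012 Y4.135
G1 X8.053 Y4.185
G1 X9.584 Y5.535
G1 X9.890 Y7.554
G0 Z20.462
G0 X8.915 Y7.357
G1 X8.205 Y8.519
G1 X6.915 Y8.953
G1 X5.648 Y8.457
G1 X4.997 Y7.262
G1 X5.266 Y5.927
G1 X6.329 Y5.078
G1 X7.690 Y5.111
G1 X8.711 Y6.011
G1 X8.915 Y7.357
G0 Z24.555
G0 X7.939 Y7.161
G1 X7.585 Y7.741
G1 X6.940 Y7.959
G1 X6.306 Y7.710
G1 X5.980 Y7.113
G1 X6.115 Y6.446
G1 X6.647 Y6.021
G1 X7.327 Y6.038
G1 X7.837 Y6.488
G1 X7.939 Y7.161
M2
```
solid part
  facet normal 0.0000 0.0000 -1.0000
    outer loop
      vertex 6.794 13.926 0.000
      vertex 11.309 12.406 0.000
      vertex 13.791 8.340 0.000
    endloop
  endfacet
  facet normal 0.0000 0.0000 -1.0000
    outer loop
      vertex 2.359 12.188 0.000
      vertex 6.794 13.926 0.000
      vertex 13.791 8.340 0.000
    endloop
  endfacet
  facet normal 0.0000 0.0000 -1.0000
    outer loop
      vertex 0.078 8.006 0.000
      vertex 2.359 12.188 0.000
      vertex 13.791 8.340 0.000
    endloop
  endfacet
  facet normal 0.0000 0.0000 -1.0000
    outer loop
      vertex 1.020 3.336 0.000
      vertex 0.078 8.006 0.000
      vertex 13.791 8.340 0.000
    endloop
  endfacet
  facet normal 0.0000 0.0000 -1.0000
    outer loop
      vertex 4.742 0.364 0.000
      vertex 1.020 3.336 0.000
      vertex 13.791 8.340 0.000
    endloop
  endfacet
  facet normal 0.0000 0.0000 -1.0000
    outer loop
      vertex 9.504 0.480 0.000
      vertex 4.742 0.364 0.000
      vertex 13.791 8.340 0.000
    endloop
  endfacet
  facet normal 0.0000 0.0000 -1.0000
    outer loop
      vertex 13.078 3.630 0.000
      vertex 9.504 0.480 0.000
      vertex 13.791 8.340 0.000
    endloop
  endfacet
  facet normal 0.8321 0.5079 0.2227
    outer loop
      vertex 13.791 8.340 0.000
      vertex 11.309 12.406 0.000
      vertex 6.964 6.964 28.647
    endloop
  endfacet
  facet normal 0.3110 0.9239 0.2227
    outer loop
      vertex 11.309 12.406 0.000
      vertex 6.794 13.926 0.000
      vertex 6.964 6.964 28.647
    endloop
  endfacet
  facet normal -0.3557 0.9077 0.2227
    outer loop
      vertex 6.794 13.926 0.000
      vertex 2.359 12.188 0.000
      vertex 6.964 6.964 28.647
    endloop
  endfacet
  facet normal -0.8559 0.4668 0.2227
    outer loop
      vertex 2.359 12.188 0.000
      vertex 0.078 8.006 0.000
      vertex 6.964 6.964 28.647
    endloop
  endfacet
  facet normal -0.9556 -0.1928 0.2227
    outer loop
      vertex 0.078 8.006 0.000
      vertex 1.020 3.336 0.000
      vertex 6.964 6.964 28.647
    endloop
  endfacet
  facet normal -0.6083 -0.7618 0.2227
    outer loop
      vertex 1.020 3.336 0.000
      vertex 4.742 0.364 0.000
      vertex 6.964 6.964 28.647
    endloop
  endfacet
  facet normal 0.0237 -0.9746 0.2227
    outer loop
      vertex 4.742 0.364 0.000
      vertex 9.504 0.480 0.000
      vertex 6.964 6.964 28.647
    endloop
  endfacet
  facet normal 0.6446 -0.7314 0.2227
    outer loop
      vertex 9.504 0.480 0.000
      vertex 13.078 3.630 0.000
      vertex 6.964 6.964 28.647
    endloop
  endfacet
  facet normal 0.9639 -0.1459 0.2227
    outer loop
      vertex 13.078 3.630 0.000
      vertex 13.791 8.340 0.000
      vertex 6.964 6.964 28.647
    endloop
  endfacet
endsolid part

The G0 Z moves step by Δz≈4.092 mm. The G1 loops shrink linearly with z, so the solid tapers from its base footprint up to z≈28.6. Closing with a flat bottom cap and the tapered top and triangulating gives 16 facets — a regular 9-sided pyramid, base circumscribed radius ≈ 6.96 mm, apex at z ≈ 28.6 mm.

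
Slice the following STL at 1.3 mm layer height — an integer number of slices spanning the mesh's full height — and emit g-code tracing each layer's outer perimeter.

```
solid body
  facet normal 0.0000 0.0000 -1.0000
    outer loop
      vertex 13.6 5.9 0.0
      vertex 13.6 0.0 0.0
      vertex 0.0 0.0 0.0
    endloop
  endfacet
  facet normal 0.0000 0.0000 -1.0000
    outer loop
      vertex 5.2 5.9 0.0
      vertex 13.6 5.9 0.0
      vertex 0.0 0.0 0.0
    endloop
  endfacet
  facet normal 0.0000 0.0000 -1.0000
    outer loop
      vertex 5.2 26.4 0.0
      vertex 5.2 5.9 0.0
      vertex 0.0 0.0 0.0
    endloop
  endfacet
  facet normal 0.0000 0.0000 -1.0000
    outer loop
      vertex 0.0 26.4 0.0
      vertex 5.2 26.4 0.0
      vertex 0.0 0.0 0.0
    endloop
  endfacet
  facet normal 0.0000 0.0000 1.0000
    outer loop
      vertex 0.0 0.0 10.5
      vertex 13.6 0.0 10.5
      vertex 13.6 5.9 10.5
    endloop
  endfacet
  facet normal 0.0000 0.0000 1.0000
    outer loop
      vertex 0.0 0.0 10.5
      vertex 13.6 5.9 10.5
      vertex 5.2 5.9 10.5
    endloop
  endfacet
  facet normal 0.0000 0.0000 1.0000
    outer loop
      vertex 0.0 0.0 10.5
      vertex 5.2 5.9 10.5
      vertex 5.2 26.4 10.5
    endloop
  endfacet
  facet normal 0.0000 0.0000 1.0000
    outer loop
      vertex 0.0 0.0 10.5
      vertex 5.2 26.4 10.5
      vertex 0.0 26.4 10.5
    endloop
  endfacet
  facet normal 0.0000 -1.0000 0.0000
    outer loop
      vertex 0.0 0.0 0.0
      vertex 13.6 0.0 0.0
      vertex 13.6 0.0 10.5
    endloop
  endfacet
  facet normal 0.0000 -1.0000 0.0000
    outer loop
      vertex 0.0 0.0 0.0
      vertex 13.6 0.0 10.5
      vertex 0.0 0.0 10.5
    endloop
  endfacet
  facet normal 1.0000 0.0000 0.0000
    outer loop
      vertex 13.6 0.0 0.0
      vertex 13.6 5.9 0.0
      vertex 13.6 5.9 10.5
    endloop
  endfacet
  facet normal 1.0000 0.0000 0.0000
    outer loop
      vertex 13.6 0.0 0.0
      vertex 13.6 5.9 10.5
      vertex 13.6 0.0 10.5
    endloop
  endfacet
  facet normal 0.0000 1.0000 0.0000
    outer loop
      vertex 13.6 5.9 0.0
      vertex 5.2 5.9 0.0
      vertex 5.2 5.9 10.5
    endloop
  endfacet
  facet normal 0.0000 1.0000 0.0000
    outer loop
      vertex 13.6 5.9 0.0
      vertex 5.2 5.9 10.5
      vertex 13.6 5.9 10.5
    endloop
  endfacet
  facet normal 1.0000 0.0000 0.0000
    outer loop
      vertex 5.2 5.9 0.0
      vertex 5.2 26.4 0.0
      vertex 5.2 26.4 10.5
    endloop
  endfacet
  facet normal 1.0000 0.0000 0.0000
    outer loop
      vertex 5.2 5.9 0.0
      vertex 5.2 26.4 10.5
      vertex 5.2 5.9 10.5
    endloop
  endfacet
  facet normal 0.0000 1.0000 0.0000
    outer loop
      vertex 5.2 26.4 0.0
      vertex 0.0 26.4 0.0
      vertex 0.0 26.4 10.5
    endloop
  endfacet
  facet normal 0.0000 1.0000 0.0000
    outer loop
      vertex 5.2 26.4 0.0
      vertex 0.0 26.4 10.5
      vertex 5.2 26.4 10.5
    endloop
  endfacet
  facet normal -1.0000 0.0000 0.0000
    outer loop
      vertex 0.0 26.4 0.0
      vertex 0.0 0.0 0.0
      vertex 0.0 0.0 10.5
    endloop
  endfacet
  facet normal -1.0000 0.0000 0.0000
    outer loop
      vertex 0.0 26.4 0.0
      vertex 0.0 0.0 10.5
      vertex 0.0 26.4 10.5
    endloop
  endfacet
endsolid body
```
; perimeter-only toolpath
G21 ; units = mm
G90 ; absolute positioning
G28 ; home
; layer 1
G0 Z1.3
G0 X0.0 Y0.0
G1 X13.6 Y0.0
G1 X13.6 Y5.9
G1 X5.2 Y5.9
G1 X5.2 Y26.4
G1 X0.0 Y26.4
G1 X0.0 Y0.0
; layer 2
G0 Z2.6
G0 X0.0 Y0.0
G1 X13.6 Y0.0
G1 X13.6 Y5.9
G1 X5.2 Y5.9
G1 X5.2 Y26.4
G1 X0.0 Y26.4
G1 X0.0 Y0.0
; layer 3
G0 Z3.9
G0 X0.0 Y0.0
G1 X13.6 Y0.0
G1 X13.6 Y5.9
G1 X5.2 Y5.9
G1 X5.2 Y26.4
G1 X0.0 Y26.4
G1 X0.0 Y0.0
; layer 4
G0 Z5.2
G0 X0.0 Y0.0
G1 X13.6 Y0.0
G1 X13.6 Y5.9
G1 X5.2 Y5.9
G1 X5.2 Y26.4
G1 X0.0 Y26.4
G1 X0.0 Y0.0
; layer 5
G0 Z6.6
G0 X0.0 Y0.0
G1 X13.6 Y0.0
G1 X13.6 Y5.9
G1 X5.2 Y5.9
G1 X5.2 Y26.4
G1 X0.0 Y26.4
G1 X0.0 Y0.0
; layer 6
G0 Z7.9
G0 X0.0 Y0.0
G1 X13.6 Y0.0
G1 X13.6 Y5.9
G1 X5.2 Y5.9
G1 X5.2 Y26.4
G1 X0.0 Y26.4
G1 X0.0 Y0.0
; layer 7
G0 Z9.2
G0 X0.0 Y0.0
G1 X13.6 Y0.0
G1 X13.6 Y5.9
G1 X5.2 Y5.9
G1 X5.2 Y26.4
G1 X0.0 Y26.4
G1 X0.0 Y0.0
; layer 8
G0 Z10.5
G0 X0.0 Y0.0
G1 X13.6 Y0.0
G1 X13.6 Y5.9
G1 X5.2 Y5.9
G1 X5.2 Y26.4
G1 X0.0 Y26.4
G1 X0.0 Y0.0
M2 ; end

The solid is an L-shaped prism: outer 13.6 × 26.4 mm, arm thicknesses ≈ 5.9 mm (horizontal) and 5.2 mm (vertical), extruded 10.5 mm in z. Slicing at Δz = 1.3 mm — 8 equal slices spanning the solid's height, so layer i sits at z = i·h/8 — gives 8 non-empty perimeters. Each is a 6-segment closed polygon; G0 lifts to the layer z and rapids to the start vertex, then G1 traces the edges.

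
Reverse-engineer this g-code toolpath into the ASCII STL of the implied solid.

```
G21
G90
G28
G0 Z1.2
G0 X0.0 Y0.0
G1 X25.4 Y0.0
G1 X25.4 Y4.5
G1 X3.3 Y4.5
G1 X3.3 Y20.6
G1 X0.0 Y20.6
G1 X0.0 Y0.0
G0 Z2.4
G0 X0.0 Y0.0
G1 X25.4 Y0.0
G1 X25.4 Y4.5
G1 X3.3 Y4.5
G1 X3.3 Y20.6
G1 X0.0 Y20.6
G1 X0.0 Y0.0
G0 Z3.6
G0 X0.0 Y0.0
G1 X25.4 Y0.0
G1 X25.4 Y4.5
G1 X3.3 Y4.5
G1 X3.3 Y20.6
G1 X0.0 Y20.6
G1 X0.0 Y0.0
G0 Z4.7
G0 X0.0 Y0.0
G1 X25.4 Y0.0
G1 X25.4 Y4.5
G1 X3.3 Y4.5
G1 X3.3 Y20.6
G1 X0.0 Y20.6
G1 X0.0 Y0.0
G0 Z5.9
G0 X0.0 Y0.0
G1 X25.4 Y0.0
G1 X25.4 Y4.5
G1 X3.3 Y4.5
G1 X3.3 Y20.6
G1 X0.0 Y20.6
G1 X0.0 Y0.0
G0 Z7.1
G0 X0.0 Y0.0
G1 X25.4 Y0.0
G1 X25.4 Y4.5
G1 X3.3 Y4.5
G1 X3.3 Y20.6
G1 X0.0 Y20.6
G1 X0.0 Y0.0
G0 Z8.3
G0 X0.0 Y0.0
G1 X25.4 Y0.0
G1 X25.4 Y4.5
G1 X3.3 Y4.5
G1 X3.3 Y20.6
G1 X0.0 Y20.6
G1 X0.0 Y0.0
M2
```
solid part
  facet normal 0.0000 0.0000 -1.0000
    outer loop
      vertex 25.4 4.5 0.0
      vertex 25.4 0.0 0.0
      vertex 0.0 0.0 0.0
    endloop
  endfacet
  facet normal 0.0000 0.0000 -1.0000
    outer loop
      vertex 3.3 4.5 0.0
      vertex 25.4 4.5 0.0
      vertex 0.0 0.0 0.0
    endloop
  endfacet
  facet normal 0.0000 0.0000 -1.0000
    outer loop
      vertex 3.3 20.6 0.0
      vertex 3.3 4.5 0.0
      vertex 0.0 0.0 0.0
    endloop
  endfacet
  facet normal 0.0000 0.0000 -1.0000
    outer loop
      vertex 0.0 20.6 0.0
      vertex 3.3 20.6 0.0
      vertex 0.0 0.0 0.0
    endloop
  endfacet
  facet normal 0.0000 0.0000 1.0000
    outer loop
      vertex 0.0 0.0 8.3
      vertex 25.4 0.0 8.3
      vertex 25.4 4.5 8.3
    endloop
  endfacet
  facet normal 0.0000 0.0000 1.0000
    outer loop
      vertex 0.0 0.0 8.3
      vertex 25.4 4.5 8.3
      vertex 3.3 4.5 8.3
    endloop
  endfacet
  facet normal 0.0000 0.0000 1.0000
    outer loop
      vertex 0.0 0.0 8.3
      vertex 3.3 4.5 8.3
      vertex 3.3 20.6 8.3
    endloop
  endfacet
  facet normal 0.0000 0.0000 1.0000
    outer loop
      vertex 0.0 0.0 8.3
      vertex 3.3 20.6 8.3
      vertex 0.0 20.6 8.3
    endloop
  endfacet
  facet normal 0.0000 -1.0000 0.0000
    outer loop
      vertex 0.0 0.0 0.0
      vertex 25.4 0.0 0.0
      vertex 25.4 0.0 8.3
    endloop
  endfacet
  facet normal 0.0000 -1.0000 0.0000
    outer loop
      vertex 0.0 0.0 0.0
      vertex 25.4 0.0 8.3
      vertex 0.0 0.0 8.3
    endloop
  endfacet
  facet normal 1.0000 0.0000 0.0000
    outer loop
      vertex 25.4 0.0 0.0
      vertex 25.4 4.5 0.0
      vertex 25.4 4.5 8.3
    endloop
  endfacet
  facet normal 1.0000 0.0000 0.0000
    outer loop
      vertex 25.4 0.0 0.0
      vertex 25.4 4.5 8.3
      vertex 25.4 0.0 8.3
    endloop
  endfacet
  facet normal 0.0000 1.0000 0.0000
    outer loop
      vertex 25.4 4.5 0.0
      vertex 3.3 4.5 0.0
      vertex 3.3 4.5 8.3
    endloop
  endfacet
  facet normal 0.0000 1.0000 0.0000
    outer loop
      vertex 25.4 4.5 0.0
      vertex 3.3 4.5 8.3
      vertex 25.4 4.5 8.3
    endloop
  endfacet
  facet normal 1.0000 0.0000 0.0000
    outer loop
      vertex 3.3 4.5 0.0
      vertex 3.3 20.6 0.0
      vertex 3.3 20.6 8.3
    endloop
  endfacet
  facet normal 1.0000 0.0000 0.0000
    outer loop
      vertex 3.3 4.5 0.0
      vertex 3.3 20.6 8.3
      vertex 3.3 4.5 8.3
    endloop
  endfacet
  facet normal 0.0000 1.0000 0.0000
    outer loop
      vertex 3.3 20.6 0.0
      vertex 0.0 20.6 0.0
      vertex 0.0 20.6 8.3
    endloop
  endfacet
  facet normal 0.0000 1.0000 0.0000
    outer loop
      vertex 3.3 20.6 0.0
      vertex 0.0 20.6 8.3
      vertex 3.3 20.6 8.3
    endloop
  endfacet
  facet normal -1.0000 0.0000 0.0000
    outer loop
      vertex 0.0 20.6 0.0
      vertex 0.0 0.0 0.0
      vertex 0.0 0.0 8.3
    endloop
  endfacet
  facet normal -1.0000 0.0000 0.0000
    outer loop
      vertex 0.0 20.6 0.0
      vertex 0.0 0.0 8.3
      vertex 0.0 20.6 8.3
    endloop
  endfacet
endsolid part

The G0 Z moves step by Δz≈1.2 mm. Every layer's G1 loop is the same polygon, so the solid is a straight extrusion of it from z=0 to z≈8.3. Closing with flat bottom and top caps and triangulating gives 20 facets — an L-shaped prism: outer 25.4 × 20.6 mm, arm thicknesses ≈ 4.5 mm (horizontal) and 3.3 mm (vertical), extruded 8.3 mm in z.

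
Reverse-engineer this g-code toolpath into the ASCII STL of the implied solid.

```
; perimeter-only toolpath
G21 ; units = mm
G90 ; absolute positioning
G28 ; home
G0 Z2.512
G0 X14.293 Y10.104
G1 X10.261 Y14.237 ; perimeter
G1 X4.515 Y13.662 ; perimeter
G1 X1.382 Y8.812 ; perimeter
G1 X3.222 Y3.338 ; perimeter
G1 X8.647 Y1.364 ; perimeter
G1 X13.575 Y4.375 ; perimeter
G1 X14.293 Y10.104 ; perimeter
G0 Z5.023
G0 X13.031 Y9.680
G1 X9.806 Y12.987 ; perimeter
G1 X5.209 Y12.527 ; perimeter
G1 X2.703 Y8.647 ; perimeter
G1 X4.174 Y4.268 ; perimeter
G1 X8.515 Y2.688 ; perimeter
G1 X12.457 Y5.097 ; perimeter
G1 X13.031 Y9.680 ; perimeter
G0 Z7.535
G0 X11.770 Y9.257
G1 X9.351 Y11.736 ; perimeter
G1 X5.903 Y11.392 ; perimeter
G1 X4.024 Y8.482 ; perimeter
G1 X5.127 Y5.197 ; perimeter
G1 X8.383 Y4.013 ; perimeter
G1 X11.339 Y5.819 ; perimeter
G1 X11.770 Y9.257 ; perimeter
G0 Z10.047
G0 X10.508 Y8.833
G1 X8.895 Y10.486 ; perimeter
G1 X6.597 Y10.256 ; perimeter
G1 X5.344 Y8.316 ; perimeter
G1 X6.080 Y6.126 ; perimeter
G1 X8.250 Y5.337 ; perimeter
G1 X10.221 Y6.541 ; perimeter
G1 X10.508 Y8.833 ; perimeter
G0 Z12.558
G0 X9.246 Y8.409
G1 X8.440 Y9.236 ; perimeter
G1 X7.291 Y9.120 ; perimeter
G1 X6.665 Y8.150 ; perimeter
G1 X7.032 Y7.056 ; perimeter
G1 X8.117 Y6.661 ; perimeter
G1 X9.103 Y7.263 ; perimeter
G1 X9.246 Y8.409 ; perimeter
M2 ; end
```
solid part
  facet normal 0.0000 0.0000 -1.0000
    outer loop
      vertex 3.821 14.798 0.000
      vertex 10.716 15.488 0.000
      vertex 15.554 10.528 0.000
    endloop
  endfacet
  facet normal 0.0000 0.0000 -1.0000
    outer loop
      vertex 0.062 8.978 0.000
      vertex 3.821 14.798 0.000
      vertex 15.554 10.528 0.000
    endloop
  endfacet
  facet normal 0.0000 0.0000 -1.0000
    outer loop
      vertex 2.269 2.409 0.000
      vertex 0.062 8.978 0.000
      vertex 15.554 10.528 0.000
    endloop
  endfacet
  facet normal 0.0000 0.0000 -1.0000
    outer loop
      vertex 8.780 0.040 0.000
      vertex 2.269 2.409 0.000
      vertex 15.554 10.528 0.000
    endloop
  endfacet
  facet normal 0.0000 0.0000 -1.0000
    outer loop
      vertex 14.693 3.653 0.000
      vertex 8.780 0.040 0.000
      vertex 15.554 10.528 0.000
    endloop
  endfacet
  facet normal 0.6460 0.6301 0.4308
    outer loop
      vertex 15.554 10.528 0.000
      vertex 10.716 15.488 0.000
      vertex 7.985 7.985 15.070
    endloop
  endfacet
  facet normal -0.0899 0.8980 0.4308
    outer loop
      vertex 10.716 15.488 0.000
      vertex 3.821 14.798 0.000
      vertex 7.985 7.985 15.070
    endloop
  endfacet
  facet normal -0.7581 0.4896 0.4308
    outer loop
      vertex 3.821 14.798 0.000
      vertex 0.062 8.978 0.000
      vertex 7.985 7.985 15.070
    endloop
  endfacet
  facet normal -0.8555 -0.2874 0.4308
    outer loop
      vertex 0.062 8.978 0.000
      vertex 2.269 2.409 0.000
      vertex 7.985 7.985 15.070
    endloop
  endfacet
  facet normal -0.3086 -0.8480 0.4308
    outer loop
      vertex 2.269 2.409 0.000
      vertex 8.780 0.040 0.000
      vertex 7.985 7.985 15.070
    endloop
  endfacet
  facet normal 0.4705 -0.7701 0.4308
    outer loop
      vertex 8.780 0.040 0.000
      vertex 14.693 3.653 0.000
      vertex 7.985 7.985 15.070
    endloop
  endfacet
  facet normal 0.8954 -0.1121 0.4308
    outer loop
      vertex 14.693 3.653 0.000
      vertex 15.554 10.528 0.000
      vertex 7.985 7.985 15.070
    endloop
  endfacet
endsolid part

The G0 Z moves step by Δz≈2.512 mm. The G1 loops shrink linearly with z, so the solid tapers from its base footprint up to z≈15.1. Closing with a flat bottom cap and the tapered top and triangulating gives 12 facets — a regular 7-sided pyramid, base circumscribed radius ≈ 7.99 mm, apex at z ≈ 15.1 mm.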